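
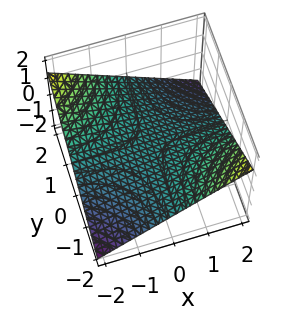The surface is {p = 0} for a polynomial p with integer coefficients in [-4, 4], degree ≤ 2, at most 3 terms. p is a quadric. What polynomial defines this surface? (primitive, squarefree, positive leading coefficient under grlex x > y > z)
x*y + 3*z

deg p = 2. A saddle surface; a quadric.
Observable constraints: every point of the x-axis in the box is on the surface; the visible y-axis segment lies entirely on the surface.
Solving for integer coefficients yields p as stated.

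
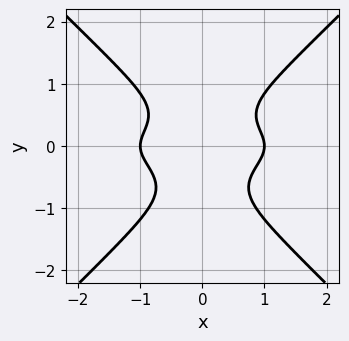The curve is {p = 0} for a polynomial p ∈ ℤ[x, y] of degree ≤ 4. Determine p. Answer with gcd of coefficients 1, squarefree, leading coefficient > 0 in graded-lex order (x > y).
1. Degree: no degree-3 curve has this shape, so deg p = 4.
2. Symmetries: the x ↦ −x reflection is a symmetry, so x appears only in even powers.
3. Against the integer gridlines: no y-intercept at any integer in the box; the x-axis gridline crossings are at x ∈ {-1, 1}.
4. Together with the visible shape, these determine p as stated.

3*x^2*y^2 - 3*y^4 - y^3 + x^2 - 1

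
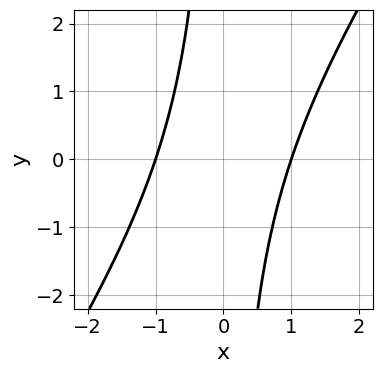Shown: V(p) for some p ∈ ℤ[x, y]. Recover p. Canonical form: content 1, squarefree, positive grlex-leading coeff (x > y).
3*x^2 - 2*x*y - 3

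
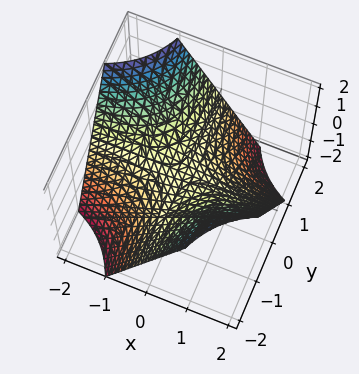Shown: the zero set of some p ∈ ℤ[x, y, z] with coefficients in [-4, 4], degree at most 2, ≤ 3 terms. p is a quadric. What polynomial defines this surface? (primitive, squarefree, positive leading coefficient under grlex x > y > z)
(a) deg p = 2. A saddle surface; a quadric.
(b) Observable constraints: every point of the x-axis in the box is on the surface; it crosses the z-axis at the gridline z = 0; the visible y-axis segment lies entirely on the surface.
(c) Solving for integer coefficients yields p as stated.

x*y + z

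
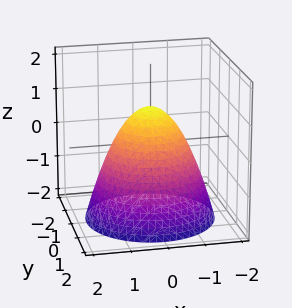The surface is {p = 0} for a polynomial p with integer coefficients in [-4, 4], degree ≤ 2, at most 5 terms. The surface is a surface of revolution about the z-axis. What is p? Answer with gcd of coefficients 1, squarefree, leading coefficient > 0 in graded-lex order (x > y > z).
x^2 + y^2 + z - 1

The degree is 2 — the shape is more complex than any degree-1 surface.
By symmetry, every cross-section ⟂ z is a circle, so x, y appear only via x² + y².
Observable constraints: among the integer gridlines, it crosses the x-axis at x ∈ {-1, 1}; a circular section at z = 0 has radius exactly 1; one z-axis crossing is at z = 1.
Solving for integer coefficients yields p as stated. Check: (0, -1, 0) on the y-axis lies on the surface, and p(0, -1, 0) = 0. ✓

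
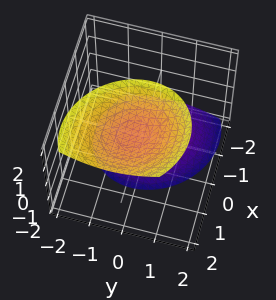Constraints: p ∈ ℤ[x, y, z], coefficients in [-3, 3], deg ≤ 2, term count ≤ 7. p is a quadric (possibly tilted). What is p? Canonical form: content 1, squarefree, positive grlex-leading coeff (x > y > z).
1. The picture has 2 separate pieces. Treating them together as one polynomial.
2. Degree: no degree-1 surface has this shape, so deg p = 2.
3. From the axis intercepts and sections: the surface avoids every integer x-axis point in the box; it misses every integer gridline on the y-axis.
4. The integer polynomial consistent with all of this is the stated p.

3*x^2 + x*y - 3*x*z + 3*y^2 - 2*z^2 + 3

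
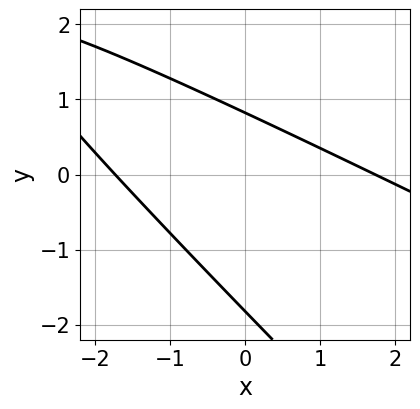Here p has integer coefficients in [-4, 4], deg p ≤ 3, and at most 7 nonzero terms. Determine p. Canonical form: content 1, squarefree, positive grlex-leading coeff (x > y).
Degree: the shape is more complex than any degree-1 curve, so deg p = 2.
Matching integer coefficients to the picture gives p.

x^2 + 3*x*y + 2*y^2 + 2*y - 3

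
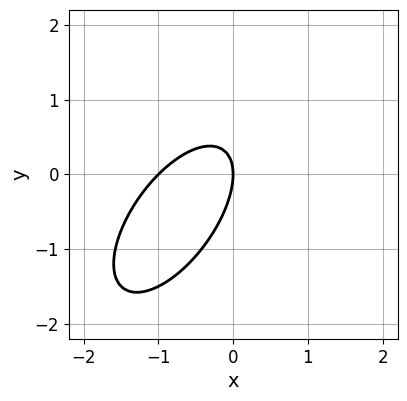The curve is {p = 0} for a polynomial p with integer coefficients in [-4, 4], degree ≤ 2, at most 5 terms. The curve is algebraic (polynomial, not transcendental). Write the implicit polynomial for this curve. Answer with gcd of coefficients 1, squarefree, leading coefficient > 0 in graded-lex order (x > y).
Degree: a generic line meets the curve in up to 2 points, so deg p = 2.
Reading off the gridlines: one y-axis crossing is at y = 0; the x-axis gridline crossings are at x ∈ {-1, 0}.
Fitting integer coefficients to these (and the overall shape) gives p.

3*x^2 - 3*x*y + 2*y^2 + 3*x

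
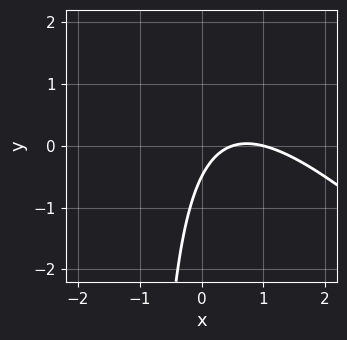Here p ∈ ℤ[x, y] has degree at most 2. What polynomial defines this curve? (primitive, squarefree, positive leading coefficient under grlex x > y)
(a) deg p = 2. The shape is more complex than any degree-1 curve.
(b) Against the integer gridlines: it meets the x-axis at x = 1 (among the integer gridlines).
(c) Matching integer coefficients to the picture gives p.

2*x^2 + 2*x*y - 3*x + 2*y + 1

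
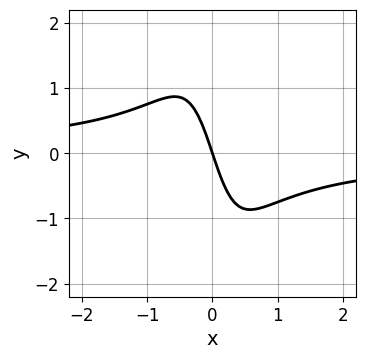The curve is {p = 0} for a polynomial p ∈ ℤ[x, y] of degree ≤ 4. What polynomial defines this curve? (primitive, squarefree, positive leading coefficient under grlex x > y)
(a) Degree: a generic line meets the curve in up to 3 points, so deg p = 3.
(b) Checking where it meets the axes: it meets the x-axis at x = 0 (among the integer gridlines); one y-axis crossing is at y = 0.
(c) Fitting integer coefficients to these (and the overall shape) gives p.

3*x^2*y + 3*x + y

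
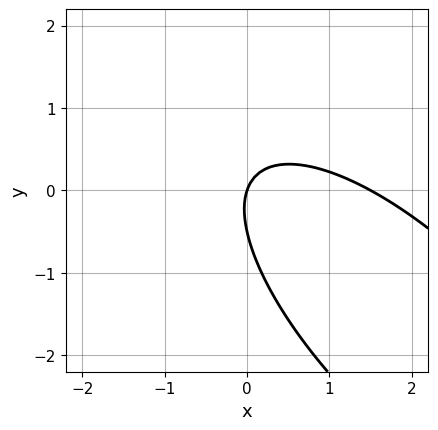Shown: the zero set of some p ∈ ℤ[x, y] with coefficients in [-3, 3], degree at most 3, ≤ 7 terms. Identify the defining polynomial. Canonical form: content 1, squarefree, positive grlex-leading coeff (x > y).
2*x^2 + 3*x*y + 2*y^2 - 3*x + y

deg p = 2.
From the axis intercepts and sections: it meets the x-axis at x = 0 (among the integer gridlines); it meets the y-axis at y = 0 (among the integer gridlines).
Solving for integer coefficients yields p as stated.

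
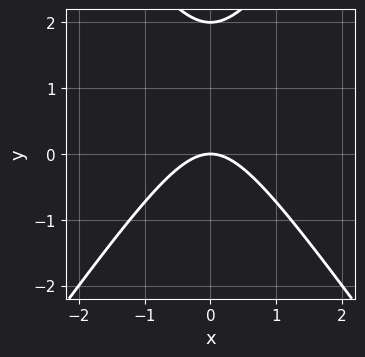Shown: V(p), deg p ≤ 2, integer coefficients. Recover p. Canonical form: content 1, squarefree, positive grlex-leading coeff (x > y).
2*x^2 - y^2 + 2*y

1. The degree is 2 — no degree-1 curve has this shape.
2. Symmetries: mirror symmetry x ↦ −x ⇒ only even powers of x.
3. From the visible intercepts: one x-axis crossing is at x = 0; the y-axis gridline crossings are at y ∈ {0, 2}.
4. Matching integer coefficients to the picture gives p.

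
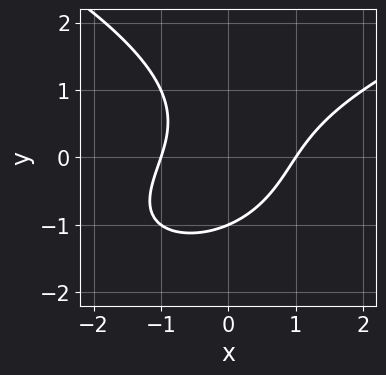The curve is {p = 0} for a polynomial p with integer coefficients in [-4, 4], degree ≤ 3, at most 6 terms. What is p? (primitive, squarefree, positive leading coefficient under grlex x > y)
2*y^3 - 3*x^2 + 3*x*y + y + 3

First, degree: no degree-2 curve has this shape, so deg p = 3.
Next, reading off the gridlines: it meets the y-axis at y = -1 (among the integer gridlines); among the integer gridlines, it crosses the x-axis at x ∈ {-1, 1}.
Finally, fitting integer coefficients to these (and the overall shape) gives p.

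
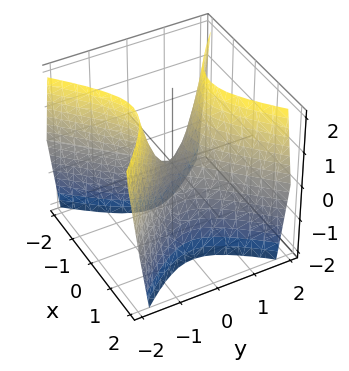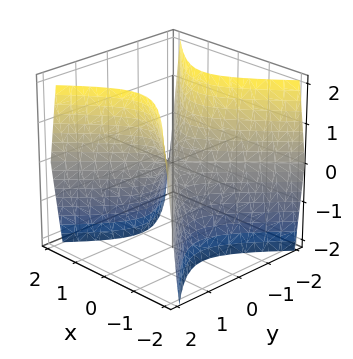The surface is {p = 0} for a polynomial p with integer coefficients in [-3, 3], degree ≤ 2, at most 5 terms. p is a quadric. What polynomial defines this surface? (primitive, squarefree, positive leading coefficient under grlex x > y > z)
2*x^2 - 2*y^2 + z

First, the degree is 2 — a hyperbolic paraboloid; a quadric.
Then, symmetries: mirror symmetry y ↦ −y ⇒ only even powers of y; the x ↦ −x reflection is a symmetry, so x appears only in even powers.
Then, observable constraints: it crosses the z-axis at the gridline z = 0; it crosses the x-axis at the gridline x = 0; it crosses the y-axis at the gridline y = 0.
Finally, together with the visible shape, these determine p as stated.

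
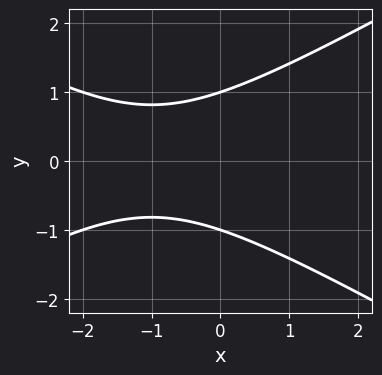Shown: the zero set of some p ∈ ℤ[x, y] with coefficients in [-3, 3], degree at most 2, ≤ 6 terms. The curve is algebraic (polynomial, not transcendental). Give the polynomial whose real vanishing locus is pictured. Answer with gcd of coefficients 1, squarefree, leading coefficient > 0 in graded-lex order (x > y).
1. Degree: a generic line meets the curve in up to 2 points, so deg p = 2.
2. Symmetries: the y ↦ −y reflection is a symmetry, so y appears only in even powers.
3. Checking where it meets the axes: among the integer gridlines, it crosses the y-axis at y ∈ {-1, 1}; no x-intercept at any integer in the box.
4. Putting this together gives p.

x^2 - 3*y^2 + 2*x + 3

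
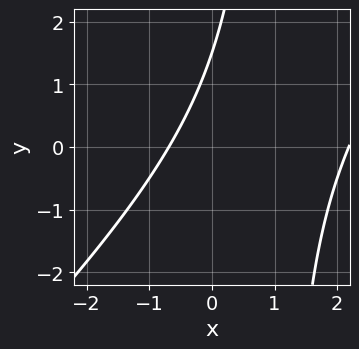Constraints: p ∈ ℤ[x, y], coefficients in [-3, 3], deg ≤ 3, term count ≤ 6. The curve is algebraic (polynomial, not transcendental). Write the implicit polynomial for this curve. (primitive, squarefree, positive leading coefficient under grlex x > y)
2*x^2 - 2*x*y - 3*x + 2*y - 3

(a) The degree is 2 — a generic line meets the curve in up to 2 points.
(b) The integer polynomial consistent with all of this is the stated p.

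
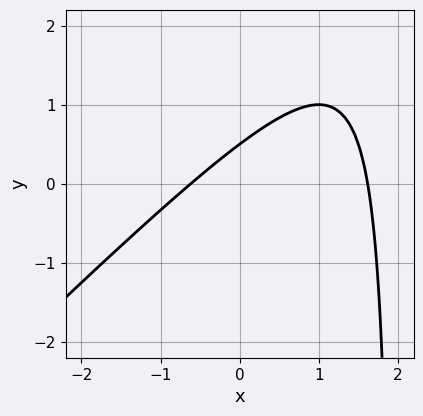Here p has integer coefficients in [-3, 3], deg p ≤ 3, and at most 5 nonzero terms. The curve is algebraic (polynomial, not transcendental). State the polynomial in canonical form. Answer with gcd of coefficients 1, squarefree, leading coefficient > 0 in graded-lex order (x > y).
x^2 - x*y - x + 2*y - 1

First, deg p = 2. A generic line meets the curve in up to 2 points.
Finally, matching integer coefficients to the picture gives p.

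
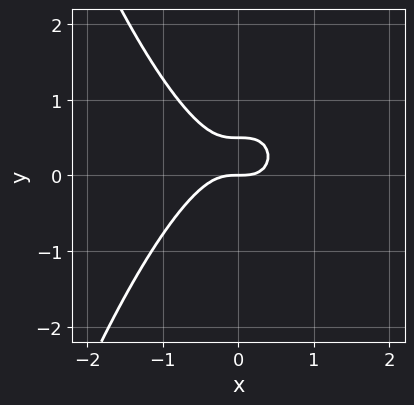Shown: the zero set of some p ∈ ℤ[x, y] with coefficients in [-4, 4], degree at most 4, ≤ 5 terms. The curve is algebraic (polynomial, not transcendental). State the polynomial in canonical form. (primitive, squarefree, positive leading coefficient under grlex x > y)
Degree: a generic line meets the curve in up to 3 points, so deg p = 3.
From the visible intercepts: it meets the x-axis at x = 0 (among the integer gridlines); one y-axis crossing is at y = 0.
Fitting integer coefficients to these (and the overall shape) gives p.

2*x^3 + 2*y^2 - y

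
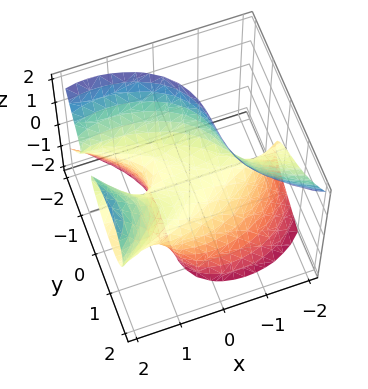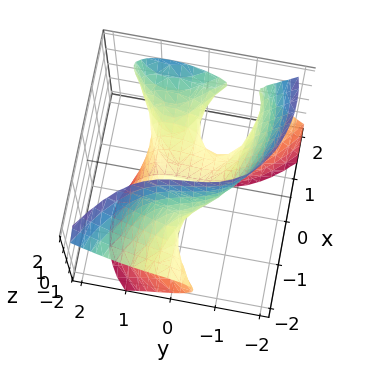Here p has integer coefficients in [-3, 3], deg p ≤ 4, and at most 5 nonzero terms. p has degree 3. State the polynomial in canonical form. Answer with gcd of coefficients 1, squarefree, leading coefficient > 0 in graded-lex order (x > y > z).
2*x^2*z - 2*x*z^2 - 2*y^3 + 2*x*y - 3*z

First, deg p = 3. No degree-2 surface has this shape.
Then, reading off the gridlines: it meets the y-axis at y = 0 (among the integer gridlines); one z-axis crossing is at z = 0; every point of the x-axis in the box is on the surface.
Finally, these observations pin down the coefficients.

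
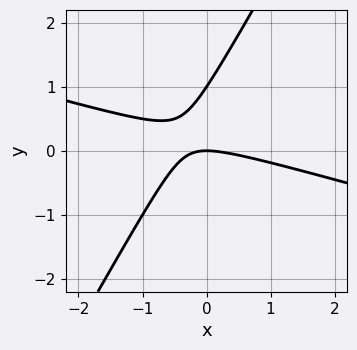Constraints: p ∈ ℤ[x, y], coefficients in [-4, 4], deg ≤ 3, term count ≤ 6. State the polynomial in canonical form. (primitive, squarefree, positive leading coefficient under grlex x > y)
(a) Degree: the shape is more complex than any degree-1 curve, so deg p = 2.
(b) Reading off the gridlines: one x-axis crossing is at x = 0; the y-axis gridline crossings are at y ∈ {0, 1}.
(c) Assembling these constraints gives the stated polynomial.

x^2 + 3*x*y - 2*y^2 + 2*y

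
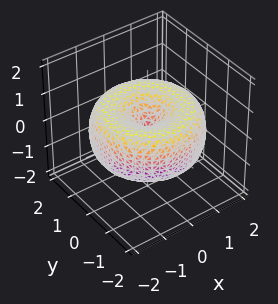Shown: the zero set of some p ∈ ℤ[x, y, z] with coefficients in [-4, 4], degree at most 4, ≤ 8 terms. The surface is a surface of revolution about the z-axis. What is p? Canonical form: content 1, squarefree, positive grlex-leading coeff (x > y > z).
x^4 + 2*x^2*y^2 + y^4 - 3*x^2 - 3*y^2 + 3*z^2

1. The degree is 4 — the shape is more complex than any degree-3 surface.
2. Symmetries: rotational symmetry about the z-axis ⇒ p depends on x, y only through x² + y².
3. Against the integer gridlines: it meets the z-axis at z = 0 (among the integer gridlines); it meets the y-axis at y = 0 (among the integer gridlines).
4. Fitting integer coefficients to these (and the overall shape) gives p.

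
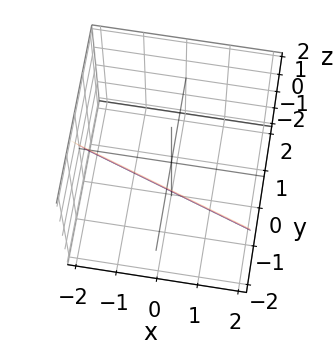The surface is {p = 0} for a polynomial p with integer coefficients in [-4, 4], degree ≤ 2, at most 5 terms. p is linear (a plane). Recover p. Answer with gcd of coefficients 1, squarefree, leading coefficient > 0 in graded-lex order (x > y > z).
1. deg p = 1. Every cross-section is a straight line — this is a plane.
2. From the axis intercepts and sections: it meets the x-axis at x = -2 (among the integer gridlines); one z-axis crossing is at z = -2.
3. Together with the visible shape, these determine p as stated.

x + 3*y + z + 2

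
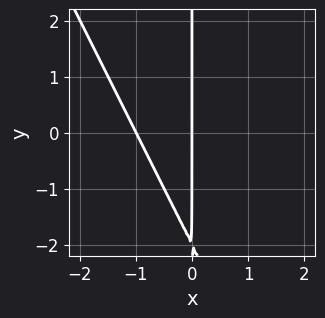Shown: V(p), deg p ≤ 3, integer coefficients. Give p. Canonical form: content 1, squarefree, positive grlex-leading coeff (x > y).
1. Degree: a generic line meets the curve in up to 2 points, so deg p = 2.
2. Reading off the gridlines: every point of the y-axis in the box is on the curve; the x-axis gridline crossings are at x ∈ {-1, 0}.
3. The integer polynomial consistent with all of this is the stated p.

2*x^2 + x*y + 2*x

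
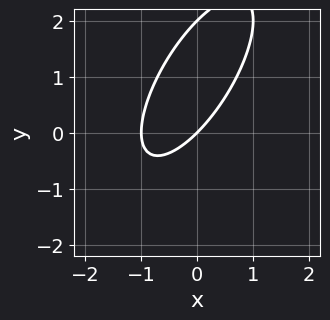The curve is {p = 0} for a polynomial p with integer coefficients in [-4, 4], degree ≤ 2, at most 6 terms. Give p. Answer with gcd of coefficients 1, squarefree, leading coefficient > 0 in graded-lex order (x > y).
deg p = 2. No degree-1 curve has this shape.
Reading off the gridlines: the x-axis gridline crossings are at x ∈ {-1, 0}; among the integer gridlines, it crosses the y-axis at y ∈ {0, 2}.
Solving for integer coefficients yields p as stated.

2*x^2 - 2*x*y + y^2 + 2*x - 2*y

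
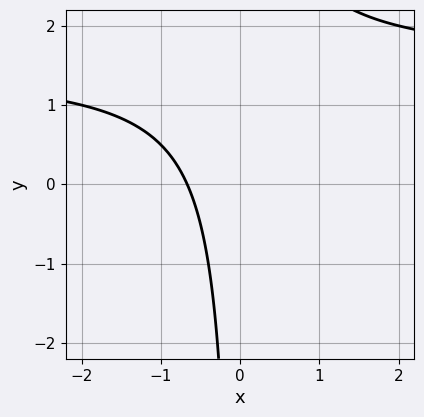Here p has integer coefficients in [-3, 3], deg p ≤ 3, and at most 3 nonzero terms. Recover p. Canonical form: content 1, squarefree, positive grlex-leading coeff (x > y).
First, deg p = 2. No degree-1 curve has this shape.
Then, reading off the gridlines: the curve avoids every integer y-axis point in the box.
Finally, together with the visible shape, these determine p as stated.

2*x*y - 3*x - 2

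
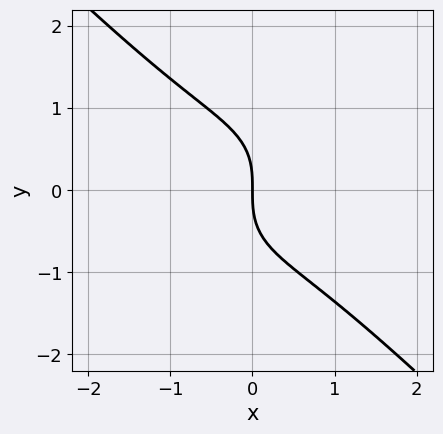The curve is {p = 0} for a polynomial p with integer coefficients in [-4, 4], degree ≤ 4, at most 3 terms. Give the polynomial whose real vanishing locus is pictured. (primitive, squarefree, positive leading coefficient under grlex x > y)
2*x^3 + 2*y^3 + 3*x

(a) Degree: a generic line meets the curve in up to 3 points, so deg p = 3.
(b) Against the integer gridlines: one y-axis crossing is at y = 0; one x-axis crossing is at x = 0.
(c) Putting this together gives p.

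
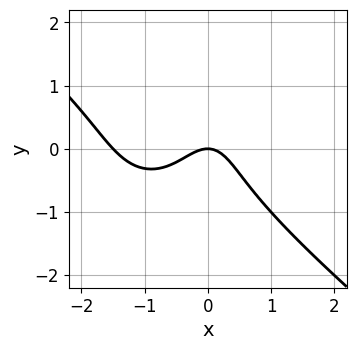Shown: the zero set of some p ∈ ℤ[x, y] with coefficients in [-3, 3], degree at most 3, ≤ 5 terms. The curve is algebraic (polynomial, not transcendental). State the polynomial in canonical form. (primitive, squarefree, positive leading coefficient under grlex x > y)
First, the degree is 3 — the shape is more complex than any degree-2 curve.
Next, reading off the gridlines: one y-axis crossing is at y = 0; one x-axis crossing is at x = 0.
Finally, solving for integer coefficients yields p as stated.

2*x^3 + x^2*y + 2*y^3 + 3*x^2 + 2*y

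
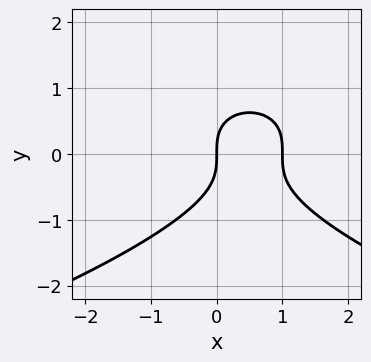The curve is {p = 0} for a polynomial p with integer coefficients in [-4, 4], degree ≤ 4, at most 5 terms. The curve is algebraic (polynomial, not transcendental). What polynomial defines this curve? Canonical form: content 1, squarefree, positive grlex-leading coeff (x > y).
y^3 + x^2 - x

(a) The degree is 3 — no degree-2 curve has this shape.
(b) Against the integer gridlines: one y-axis crossing is at y = 0; among the integer gridlines, it crosses the x-axis at x ∈ {0, 1}.
(c) Matching integer coefficients to the picture gives p.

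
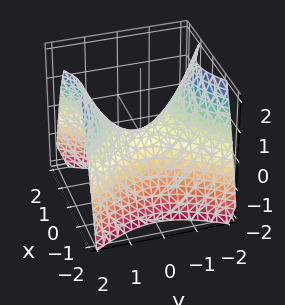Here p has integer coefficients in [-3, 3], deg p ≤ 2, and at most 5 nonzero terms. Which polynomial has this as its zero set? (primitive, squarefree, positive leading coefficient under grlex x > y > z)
(a) deg p = 2. A hyperbolic paraboloid; a quadric.
(b) Symmetries: mirror symmetry x ↦ −x ⇒ only even powers of x; mirror symmetry y ↦ −y ⇒ only even powers of y.
(c) Observable constraints: one x-axis crossing is at x = 0; one y-axis crossing is at y = 0.
(d) Solving for integer coefficients yields p as stated.

3*x^2 - 2*y^2 + 3*z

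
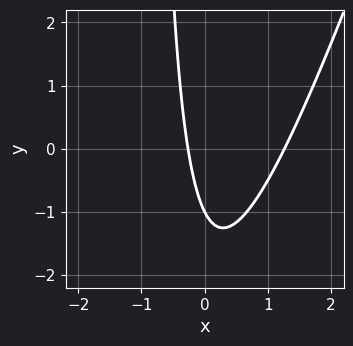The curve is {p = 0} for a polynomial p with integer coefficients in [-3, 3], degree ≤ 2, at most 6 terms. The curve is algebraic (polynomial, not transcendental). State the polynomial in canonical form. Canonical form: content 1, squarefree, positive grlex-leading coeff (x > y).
(a) Degree: a generic line meets the curve in up to 2 points, so deg p = 2.
(b) Checking where it meets the axes: it crosses the y-axis at the gridline y = -1.
(c) Matching integer coefficients to the picture gives p.

3*x^2 - x*y - 3*x - y - 1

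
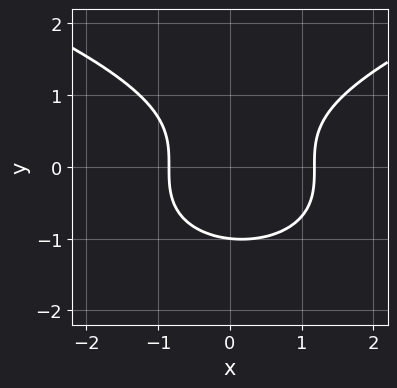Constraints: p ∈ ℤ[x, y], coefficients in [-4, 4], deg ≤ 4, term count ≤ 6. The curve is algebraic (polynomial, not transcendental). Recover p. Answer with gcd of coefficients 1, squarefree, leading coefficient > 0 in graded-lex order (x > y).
3*y^3 - 3*x^2 + x + 3

(a) Degree: a generic line meets the curve in up to 3 points, so deg p = 3.
(b) Checking where it meets the axes: one y-axis crossing is at y = -1.
(c) Matching integer coefficients to the picture gives p.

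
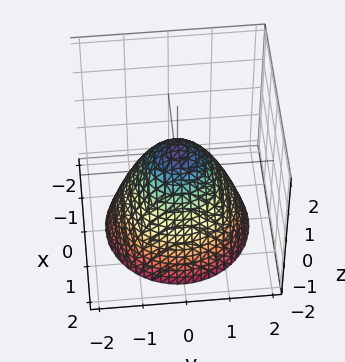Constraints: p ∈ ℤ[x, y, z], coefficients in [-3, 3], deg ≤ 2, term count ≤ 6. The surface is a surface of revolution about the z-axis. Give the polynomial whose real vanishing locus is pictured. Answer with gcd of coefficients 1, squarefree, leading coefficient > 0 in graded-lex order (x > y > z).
3*x^2 + 3*y^2 + 3*z - 2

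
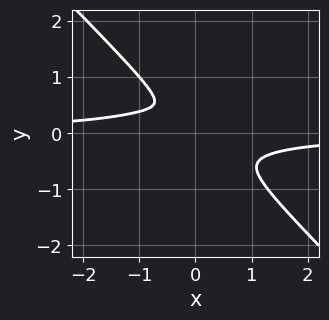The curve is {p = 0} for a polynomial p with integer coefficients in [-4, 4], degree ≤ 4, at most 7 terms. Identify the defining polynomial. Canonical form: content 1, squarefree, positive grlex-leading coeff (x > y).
2*x^3*y - x^2*y^2 + 3*y^4 + x*y^2 + x^2

First, deg p = 4.
Finally, the integer polynomial consistent with all of this is the stated p.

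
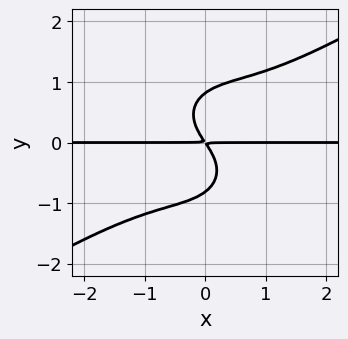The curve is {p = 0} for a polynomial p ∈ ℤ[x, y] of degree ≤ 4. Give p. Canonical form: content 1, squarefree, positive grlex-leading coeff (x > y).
2*x^3*y - 2*x^2*y^2 - 3*y^4 + 3*x*y + 2*y^2

(a) The degree is 4 — a generic line meets the curve in up to 4 points.
(b) Observable constraints: every point of the x-axis in the box is on the curve.
(c) Fitting integer coefficients to these (and the overall shape) gives p.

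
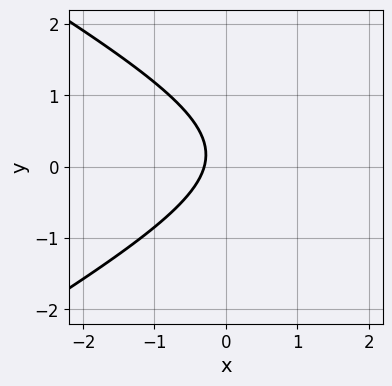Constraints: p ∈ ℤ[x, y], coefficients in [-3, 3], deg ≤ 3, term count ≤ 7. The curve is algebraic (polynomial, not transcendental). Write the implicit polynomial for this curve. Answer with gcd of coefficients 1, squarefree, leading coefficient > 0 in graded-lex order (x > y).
x^2 - 3*y^2 - 3*x + y - 1

First, the degree is 2 — the shape is more complex than any degree-1 curve.
Next, reading off the gridlines: no y-intercept at any integer in the box.
Finally, assembling these constraints gives the stated polynomial.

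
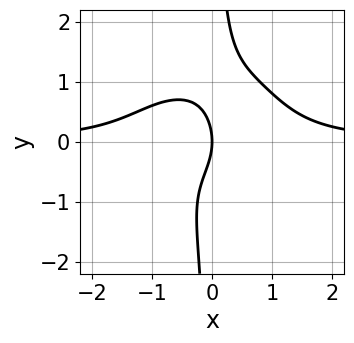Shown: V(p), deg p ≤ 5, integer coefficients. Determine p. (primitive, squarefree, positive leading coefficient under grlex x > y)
2*x^3*y + 2*x*y^3 - y^2 - 2*x

The degree is 4 — no degree-3 curve has this shape.
From the axis intercepts and sections: it meets the y-axis at y = 0 (among the integer gridlines); one x-axis crossing is at x = 0.
Matching integer coefficients to the picture gives p.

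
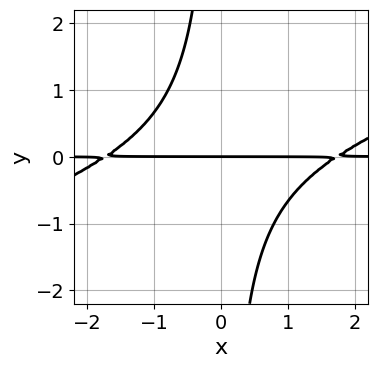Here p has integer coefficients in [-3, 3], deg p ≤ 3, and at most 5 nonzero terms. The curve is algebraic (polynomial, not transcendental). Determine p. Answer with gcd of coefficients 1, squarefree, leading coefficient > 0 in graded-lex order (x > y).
deg p = 3. A generic line meets the curve in up to 3 points.
Checking where it meets the axes: one y-axis crossing is at y = 0; every point of the x-axis in the box is on the curve.
Assembling these constraints gives the stated polynomial.

x^2*y - 3*x*y^2 - 3*y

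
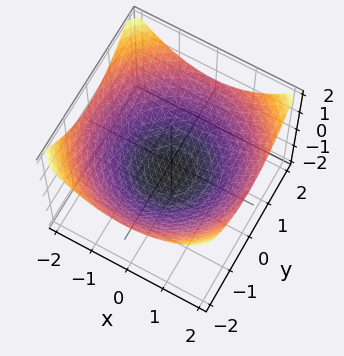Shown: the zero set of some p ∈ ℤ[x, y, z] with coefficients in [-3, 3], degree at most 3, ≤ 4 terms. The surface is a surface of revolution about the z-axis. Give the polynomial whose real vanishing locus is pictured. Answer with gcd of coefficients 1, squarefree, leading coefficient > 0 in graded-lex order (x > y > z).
x^2 + y^2 - 3*z - 2

(a) deg p = 2. No degree-1 surface has this shape.
(b) By symmetry, the z-axis is an axis of rotation, so x and y enter only as x² + y².
(c) Against the integer gridlines: a circular section at z = 0 has radius between 1 and 2.
(d) Putting this together gives p.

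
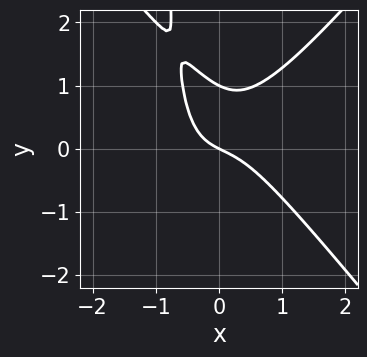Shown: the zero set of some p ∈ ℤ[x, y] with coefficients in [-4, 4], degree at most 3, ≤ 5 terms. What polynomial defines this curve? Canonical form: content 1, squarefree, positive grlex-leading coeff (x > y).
(a) Degree: no degree-2 curve has this shape, so deg p = 3.
(b) Checking where it meets the axes: one x-axis crossing is at x = 0; among the integer gridlines, it crosses the y-axis at y ∈ {0, 1}.
(c) The integer polynomial consistent with all of this is the stated p.

3*x^3 - 2*x*y^2 - 2*y^2 + x + 2*y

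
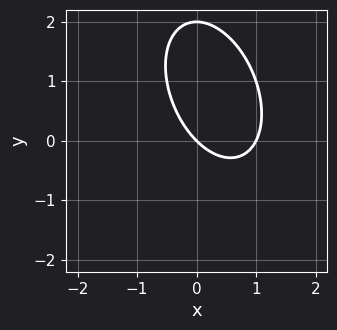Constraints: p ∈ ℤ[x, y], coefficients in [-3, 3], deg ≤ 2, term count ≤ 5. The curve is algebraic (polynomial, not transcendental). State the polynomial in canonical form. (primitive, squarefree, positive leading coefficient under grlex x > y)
2*x^2 + x*y + y^2 - 2*x - 2*y

(a) The degree is 2 — no degree-1 curve has this shape.
(b) Reading off the gridlines: among the integer gridlines, it crosses the x-axis at x ∈ {0, 1}; among the integer gridlines, it crosses the y-axis at y ∈ {0, 2}.
(c) Assembling these constraints gives the stated polynomial.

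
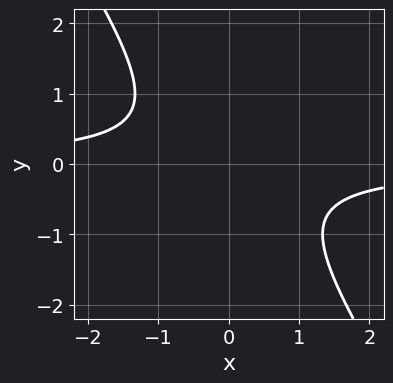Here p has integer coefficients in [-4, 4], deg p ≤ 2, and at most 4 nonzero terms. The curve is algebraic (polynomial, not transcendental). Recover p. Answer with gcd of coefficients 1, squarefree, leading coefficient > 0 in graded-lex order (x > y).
3*x*y + 2*y^2 + 2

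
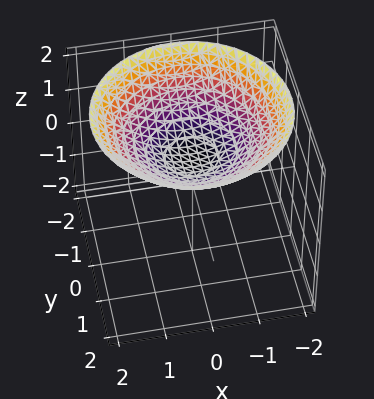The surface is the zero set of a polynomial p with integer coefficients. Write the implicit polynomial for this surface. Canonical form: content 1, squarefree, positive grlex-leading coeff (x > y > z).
x^2 + y^2 - 3*z + 2

(a) The degree is 2 — the shape is more complex than any degree-1 surface.
(b) By symmetry, the z-axis is an axis of rotation, so x and y enter only as x² + y².
(c) From the visible intercepts: it misses every integer gridline on the y-axis; the surface avoids every integer x-axis point in the box; a circular section at z = 1 has radius exactly 1.
(d) These observations pin down the coefficients.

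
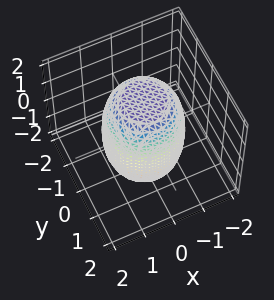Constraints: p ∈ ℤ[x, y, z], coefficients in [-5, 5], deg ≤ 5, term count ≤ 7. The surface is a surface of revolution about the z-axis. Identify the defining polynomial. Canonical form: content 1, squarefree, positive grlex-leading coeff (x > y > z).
(a) deg p = 4. A generic line meets the surface in up to 4 points.
(b) Symmetries: every cross-section ⟂ z is a circle, so x, y appear only via x² + y².
(c) Against the integer gridlines: a circular section at z = 1 has radius between 1 and 2.
(d) Solving for integer coefficients yields p as stated.

2*x^4 + 4*x^2*y^2 + 2*y^4 - x^2 - y^2 + z^2 - 3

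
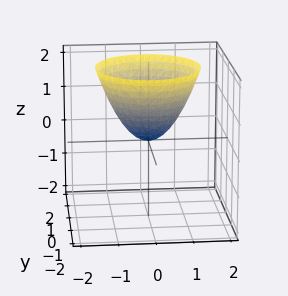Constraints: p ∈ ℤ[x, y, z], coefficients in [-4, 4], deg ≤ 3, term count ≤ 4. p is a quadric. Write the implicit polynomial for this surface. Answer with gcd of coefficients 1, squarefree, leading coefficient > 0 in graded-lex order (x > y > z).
(a) Degree: a single bowl opening along one axis; a quadric, so deg p = 2.
(b) By symmetry, every cross-section ⟂ z is a circle, so x, y appear only via x² + y².
(c) Checking where it meets the axes: it crosses the x-axis at the gridline x = 0; a circular section at z = 1 has radius exactly 1; it meets the z-axis at z = 0 (among the integer gridlines).
(d) Assembling these constraints gives the stated polynomial.

x^2 + y^2 - z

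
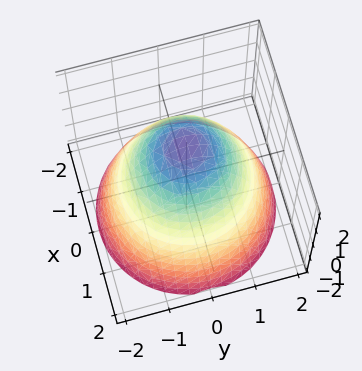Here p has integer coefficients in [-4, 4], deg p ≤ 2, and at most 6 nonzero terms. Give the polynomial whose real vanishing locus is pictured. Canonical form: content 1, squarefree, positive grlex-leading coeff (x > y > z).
First, the degree is 2 — a generic line meets the surface in up to 2 points.
Then, symmetries: rotational symmetry about the z-axis ⇒ p depends on x, y only through x² + y².
Next, against the integer gridlines: a circular section at z = 0 has radius between 1 and 2; it meets the z-axis at z = 2 (among the integer gridlines).
Finally, fitting integer coefficients to these (and the overall shape) gives p.

x^2 + y^2 + z - 2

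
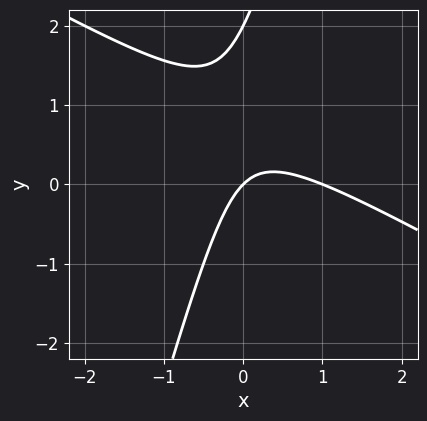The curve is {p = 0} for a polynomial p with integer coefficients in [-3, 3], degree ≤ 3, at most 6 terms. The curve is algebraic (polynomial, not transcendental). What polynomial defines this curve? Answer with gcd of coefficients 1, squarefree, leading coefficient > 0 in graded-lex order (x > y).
2*x^2 + 3*x*y - y^2 - 2*x + 2*y

1. The degree is 2 — no degree-1 curve has this shape.
2. Reading off the gridlines: the x-axis gridline crossings are at x ∈ {0, 1}; among the integer gridlines, it crosses the y-axis at y ∈ {0, 2}.
3. The integer polynomial consistent with all of this is the stated p.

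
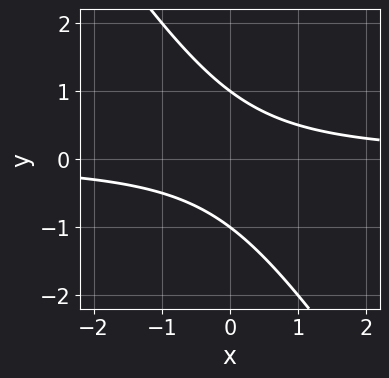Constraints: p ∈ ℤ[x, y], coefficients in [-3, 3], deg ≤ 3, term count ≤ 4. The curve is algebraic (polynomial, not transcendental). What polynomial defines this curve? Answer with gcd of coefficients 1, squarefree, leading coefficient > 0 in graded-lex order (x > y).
3*x*y + 2*y^2 - 2

1. The degree is 2 — the shape is more complex than any degree-1 curve.
2. Checking where it meets the axes: it misses every integer gridline on the x-axis; the y-axis gridline crossings are at y ∈ {-1, 1}.
3. These observations pin down the coefficients.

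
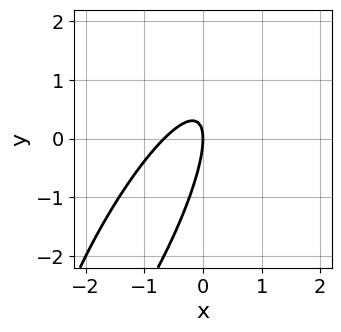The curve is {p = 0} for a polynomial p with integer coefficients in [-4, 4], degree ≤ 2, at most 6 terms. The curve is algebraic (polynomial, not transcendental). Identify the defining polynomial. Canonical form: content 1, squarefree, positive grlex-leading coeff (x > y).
(a) deg p = 2. No degree-1 curve has this shape.
(b) From the visible intercepts: it meets the y-axis at y = 0 (among the integer gridlines); it meets the x-axis at x = 0 (among the integer gridlines).
(c) The integer polynomial consistent with all of this is the stated p.

3*x^2 - 3*x*y + y^2 + 2*x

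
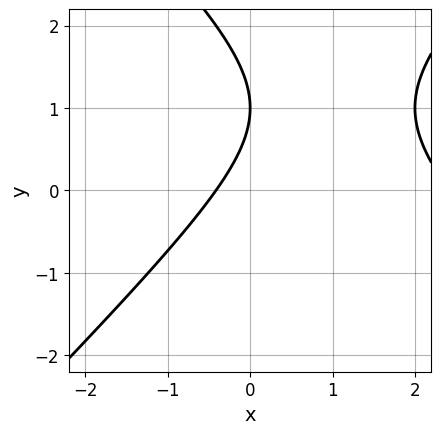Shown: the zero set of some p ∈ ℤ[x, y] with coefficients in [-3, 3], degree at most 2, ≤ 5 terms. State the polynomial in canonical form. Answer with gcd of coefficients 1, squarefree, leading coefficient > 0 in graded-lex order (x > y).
x^2 - y^2 - 2*x + 2*y - 1

(a) Degree: a generic line meets the curve in up to 2 points, so deg p = 2.
(b) From the visible intercepts: one y-axis crossing is at y = 1.
(c) These observations pin down the coefficients.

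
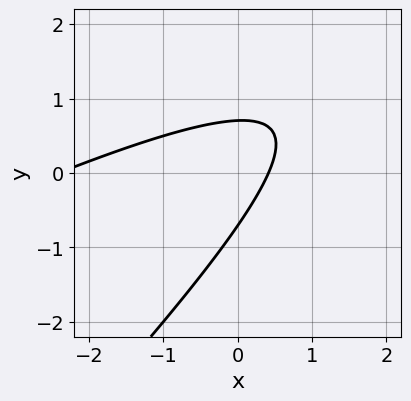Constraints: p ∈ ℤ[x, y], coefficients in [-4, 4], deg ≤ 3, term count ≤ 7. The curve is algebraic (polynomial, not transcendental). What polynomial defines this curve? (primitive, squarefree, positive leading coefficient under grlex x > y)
1. The degree is 2 — no degree-1 curve has this shape.
2. Matching integer coefficients to the picture gives p.

x^2 - 3*x*y + 2*y^2 + 2*x - 1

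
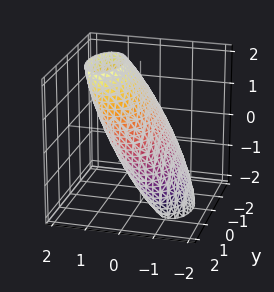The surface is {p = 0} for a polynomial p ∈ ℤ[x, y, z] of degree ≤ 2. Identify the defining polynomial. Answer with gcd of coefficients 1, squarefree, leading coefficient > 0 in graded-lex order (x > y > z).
3*x^2 - 3*x*z + y^2 + z^2 - 2

deg p = 2. No degree-1 surface has this shape.
Matching integer coefficients to the picture gives p.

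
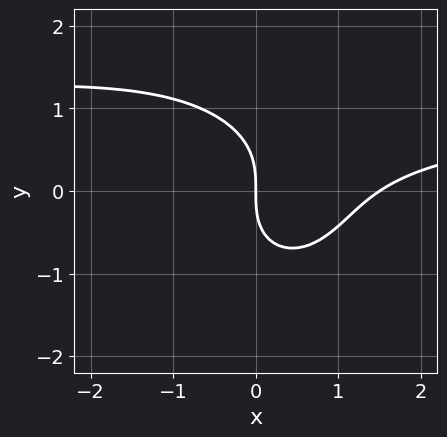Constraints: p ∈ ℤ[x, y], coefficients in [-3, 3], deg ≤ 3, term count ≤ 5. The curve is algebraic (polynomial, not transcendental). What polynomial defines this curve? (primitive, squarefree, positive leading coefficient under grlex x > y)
(a) deg p = 3. The shape is more complex than any degree-2 curve.
(b) Observable constraints: one y-axis crossing is at y = 0; it meets the x-axis at x = 0 (among the integer gridlines).
(c) Putting this together gives p.

2*x^2*y + 2*y^3 - 2*x^2 + 3*x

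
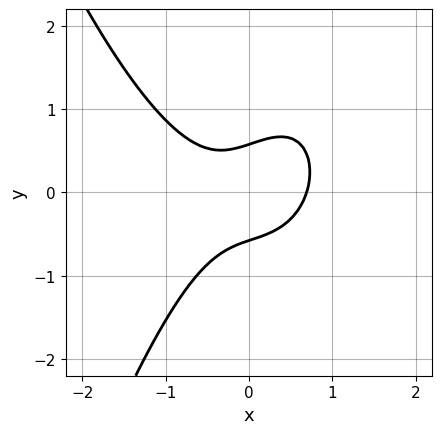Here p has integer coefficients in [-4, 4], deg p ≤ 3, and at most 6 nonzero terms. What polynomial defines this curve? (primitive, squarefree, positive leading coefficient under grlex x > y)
1. The degree is 3 — a generic line meets the curve in up to 3 points.
2. Matching integer coefficients to the picture gives p.

3*x^3 - 2*x*y + 3*y^2 - 1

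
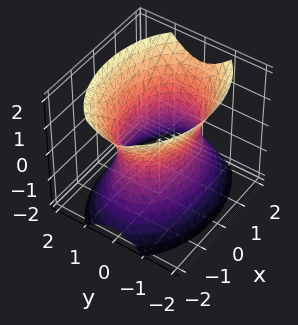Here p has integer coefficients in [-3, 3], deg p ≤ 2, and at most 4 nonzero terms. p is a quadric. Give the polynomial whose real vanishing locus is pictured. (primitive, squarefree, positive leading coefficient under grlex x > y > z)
x^2 + 2*y^2 - z^2 - 2

First, degree: an hourglass — one-sheet hyperboloid; a quadric, so deg p = 2.
Next, symmetries: mirror symmetry y ↦ −y ⇒ only even powers of y; the x ↦ −x reflection is a symmetry, so x appears only in even powers; it's symmetric under z → −z, forcing even powers of z.
Then, checking where it meets the axes: the surface avoids every integer z-axis point in the box; among the integer gridlines, it crosses the y-axis at y ∈ {-1, 1}.
Finally, together with the visible shape, these determine p as stated.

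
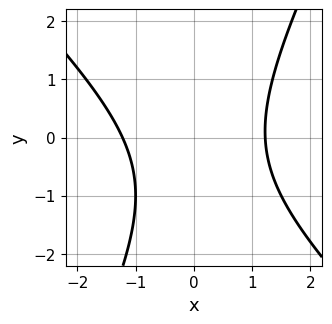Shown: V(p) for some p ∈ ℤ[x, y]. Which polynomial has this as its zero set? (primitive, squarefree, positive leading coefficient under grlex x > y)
2*x^2 + x*y - y^2 - y - 3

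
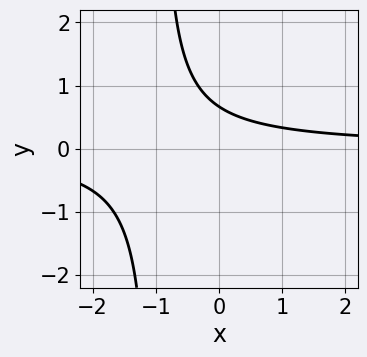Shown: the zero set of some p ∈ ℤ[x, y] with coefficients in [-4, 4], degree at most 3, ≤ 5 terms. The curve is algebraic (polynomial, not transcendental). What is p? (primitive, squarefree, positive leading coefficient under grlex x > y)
3*x*y + 3*y - 2

(a) The degree is 2 — no degree-1 curve has this shape.
(b) From the axis intercepts and sections: no x-intercept at any integer in the box.
(c) Putting this together gives p.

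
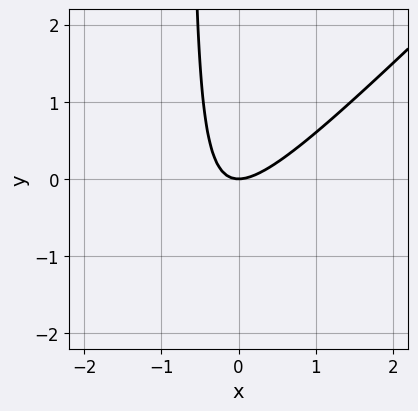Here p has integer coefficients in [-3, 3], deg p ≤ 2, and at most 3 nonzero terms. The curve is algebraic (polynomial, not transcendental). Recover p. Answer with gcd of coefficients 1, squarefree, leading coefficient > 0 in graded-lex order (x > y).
Degree: the shape is more complex than any degree-1 curve, so deg p = 2.
From the axis intercepts and sections: one y-axis crossing is at y = 0; one x-axis crossing is at x = 0.
Matching integer coefficients to the picture gives p.

3*x^2 - 3*x*y - 2*y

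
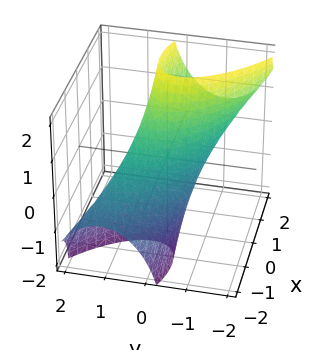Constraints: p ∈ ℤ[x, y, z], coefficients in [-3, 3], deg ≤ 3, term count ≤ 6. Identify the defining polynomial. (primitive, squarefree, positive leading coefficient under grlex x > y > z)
First, deg p = 2. The shape is more complex than any degree-1 surface.
Then, from the visible intercepts: the x-axis gridline crossings are at x ∈ {-1, 1}.
Finally, the integer polynomial consistent with all of this is the stated p.

2*x^2 + 3*x*y - 3*x*z + 3*y^2 + z^2 - 2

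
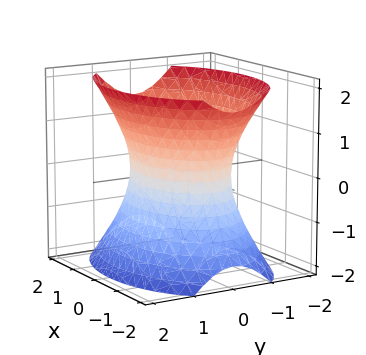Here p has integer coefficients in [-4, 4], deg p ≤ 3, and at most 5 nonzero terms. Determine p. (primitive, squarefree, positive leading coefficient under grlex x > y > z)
x^2 + 2*y^2 - z^2 - 2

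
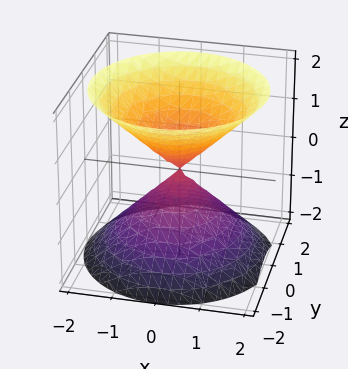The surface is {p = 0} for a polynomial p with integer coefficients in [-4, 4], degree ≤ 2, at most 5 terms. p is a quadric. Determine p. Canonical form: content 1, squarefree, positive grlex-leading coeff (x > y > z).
x^2 + y^2 - z^2

1. There are 2 components. They look like related sheets of one shape, so recover p as a whole.
2. deg p = 2. Two nappes meeting at a single point; a quadric.
3. Symmetries: it's symmetric under z → −z, forcing even powers of z; rotational symmetry about the z-axis ⇒ p depends on x, y only through x² + y².
4. Against the integer gridlines: one x-axis crossing is at x = 0; one z-axis crossing is at z = 0; it crosses the y-axis at the gridline y = 0; a circular section at z = 1 has radius exactly 1.
5. Together with the visible shape, these determine p as stated.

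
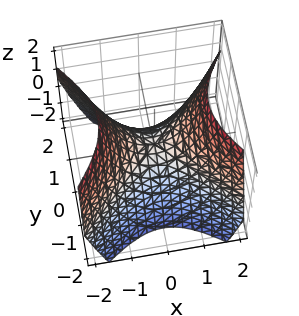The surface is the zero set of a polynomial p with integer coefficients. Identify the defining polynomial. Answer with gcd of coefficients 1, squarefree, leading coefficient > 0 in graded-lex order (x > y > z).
x^2 - y^2 - z

First, deg p = 2.
Then, symmetries: the x ↦ −x reflection is a symmetry, so x appears only in even powers; it's symmetric under y → −y, forcing even powers of y.
Then, observable constraints: it meets the y-axis at y = 0 (among the integer gridlines); it crosses the z-axis at the gridline z = 0.
Finally, fitting integer coefficients to these (and the overall shape) gives p.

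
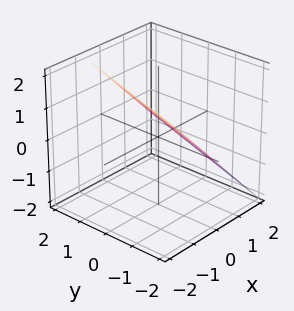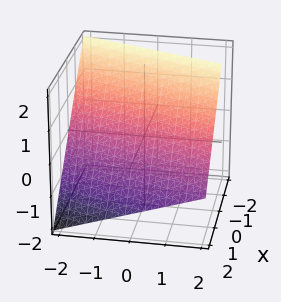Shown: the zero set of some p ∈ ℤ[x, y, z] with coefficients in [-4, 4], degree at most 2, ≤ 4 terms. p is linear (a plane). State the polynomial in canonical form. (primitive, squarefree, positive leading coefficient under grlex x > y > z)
1. deg p = 1. Every cross-section is a straight line — this is a plane.
2. From the axis intercepts and sections: it crosses the y-axis at the gridline y = -2.
3. Putting this together gives p.

3*x - y + 3*z - 2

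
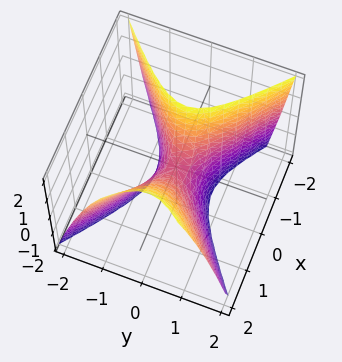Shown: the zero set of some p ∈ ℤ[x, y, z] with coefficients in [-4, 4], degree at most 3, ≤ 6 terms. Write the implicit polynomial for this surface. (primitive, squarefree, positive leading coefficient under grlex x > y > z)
1. deg p = 2. A generic line meets the surface in up to 2 points.
2. Observable constraints: it crosses the z-axis at the gridline z = 0; it meets the x-axis at x = 0 (among the integer gridlines); it crosses the y-axis at the gridline y = 0.
3. Putting this together gives p.

2*x^2 - x*z - 3*y^2 - z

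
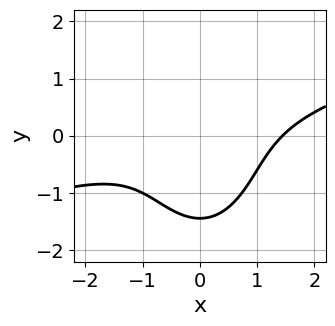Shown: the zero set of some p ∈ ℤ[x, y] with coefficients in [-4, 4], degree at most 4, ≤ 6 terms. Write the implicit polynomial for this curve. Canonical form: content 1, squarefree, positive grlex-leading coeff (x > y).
x^3 - 3*x^2*y - y^3 - 3

(a) deg p = 3. The shape is more complex than any degree-2 curve.
(b) Matching integer coefficients to the picture gives p.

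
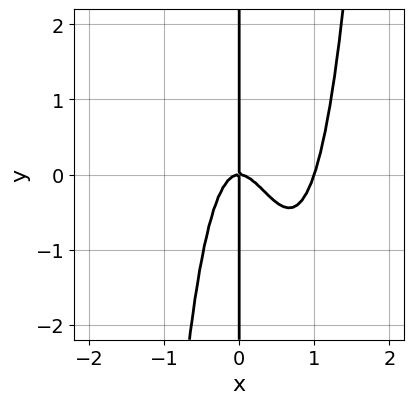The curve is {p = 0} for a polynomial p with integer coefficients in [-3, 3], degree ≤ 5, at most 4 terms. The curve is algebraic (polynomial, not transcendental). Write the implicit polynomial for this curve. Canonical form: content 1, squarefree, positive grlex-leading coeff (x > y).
3*x^4 - 3*x^3 - x*y

(a) Degree: a generic line meets the curve in up to 4 points, so deg p = 4.
(b) From the axis intercepts and sections: every point of the y-axis in the box is on the curve; among the integer gridlines, it crosses the x-axis at x ∈ {0, 1}.
(c) Matching integer coefficients to the picture gives p.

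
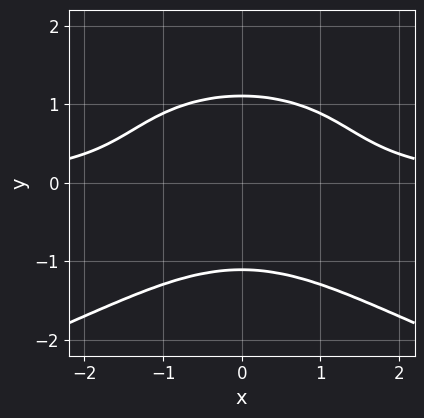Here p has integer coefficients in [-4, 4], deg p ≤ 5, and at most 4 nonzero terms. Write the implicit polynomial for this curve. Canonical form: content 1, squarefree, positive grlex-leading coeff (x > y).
(a) deg p = 4. No degree-3 curve has this shape.
(b) Symmetries: it's symmetric under x → −x, forcing even powers of x.
(c) Against the integer gridlines: no x-intercept at any integer in the box.
(d) These observations pin down the coefficients.

2*y^4 + 2*x^2*y - 3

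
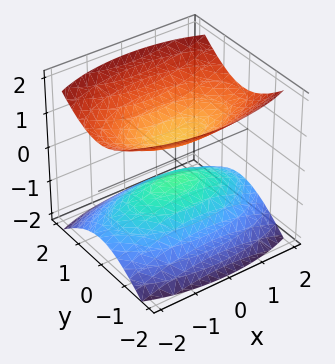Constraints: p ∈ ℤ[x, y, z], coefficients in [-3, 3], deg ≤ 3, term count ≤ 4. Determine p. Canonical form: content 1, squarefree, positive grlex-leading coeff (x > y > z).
x^2 + 3*y^2 - 3*z^2 + 1

There are 2 components.
The degree is 2 — two separate bowl-shaped sheets opening away from each other; a quadric.
Symmetries: mirror symmetry z ↦ −z ⇒ only even powers of z; it's symmetric under x → −x, forcing even powers of x; it's symmetric under y → −y, forcing even powers of y.
Reading off the gridlines: no y-intercept at any integer in the box; it misses every integer gridline on the x-axis.
The integer polynomial consistent with all of this is the stated p.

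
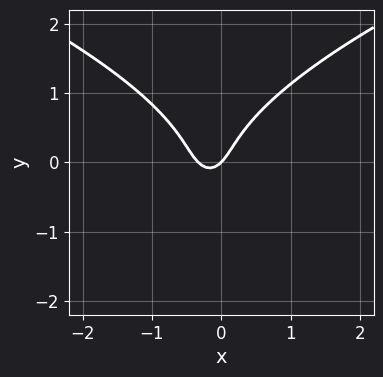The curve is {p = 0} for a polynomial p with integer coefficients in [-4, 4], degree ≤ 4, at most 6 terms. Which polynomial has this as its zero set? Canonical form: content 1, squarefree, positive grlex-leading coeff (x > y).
2*y^3 - 3*x^2 - x + y

The degree is 3 — a generic line meets the curve in up to 3 points.
From the visible intercepts: it meets the x-axis at x = 0 (among the integer gridlines); one y-axis crossing is at y = 0.
The integer polynomial consistent with all of this is the stated p.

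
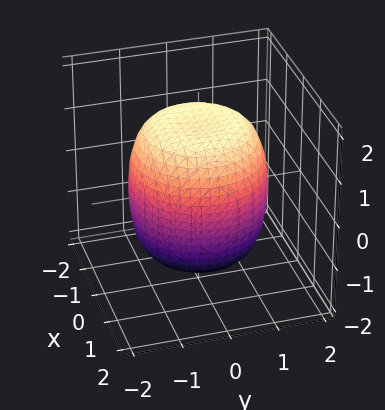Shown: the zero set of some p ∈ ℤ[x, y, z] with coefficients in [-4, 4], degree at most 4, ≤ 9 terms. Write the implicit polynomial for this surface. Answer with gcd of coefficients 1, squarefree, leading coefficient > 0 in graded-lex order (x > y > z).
deg p = 4. No degree-3 surface has this shape.
Symmetry: the surface is invariant under rotation about z: p = q(x² + y², z).
Against the integer gridlines: a circular section at z = 1 has radius between 1 and 2.
These observations pin down the coefficients.

x^4 + 2*x^2*y^2 + y^4 - x^2 - y^2 + z^2 - 2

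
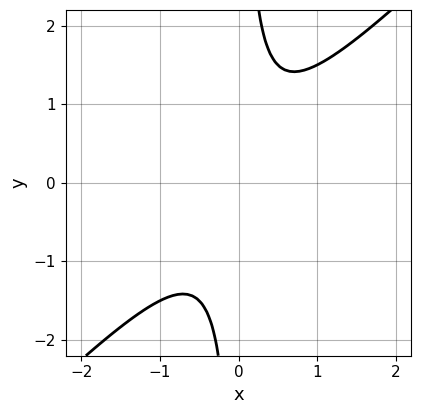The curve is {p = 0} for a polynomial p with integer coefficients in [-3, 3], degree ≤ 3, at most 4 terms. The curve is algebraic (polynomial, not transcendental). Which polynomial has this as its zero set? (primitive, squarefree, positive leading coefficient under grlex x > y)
2*x^2 - 2*x*y + 1

1. Degree: a generic line meets the curve in up to 2 points, so deg p = 2.
2. Against the integer gridlines: it misses every integer gridline on the y-axis; no x-intercept at any integer in the box.
3. Solving for integer coefficients yields p as stated.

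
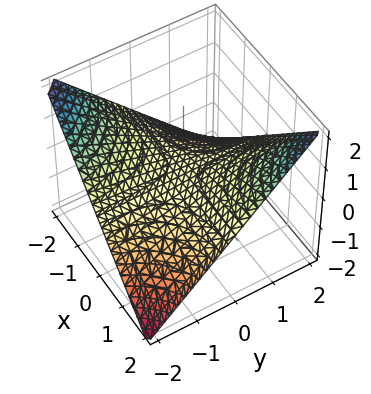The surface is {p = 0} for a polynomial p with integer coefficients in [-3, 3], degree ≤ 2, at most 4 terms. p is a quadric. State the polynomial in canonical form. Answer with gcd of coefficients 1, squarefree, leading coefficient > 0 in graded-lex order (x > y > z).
x*y - 2*z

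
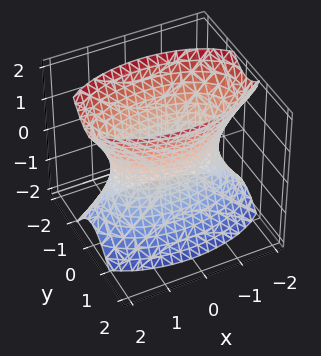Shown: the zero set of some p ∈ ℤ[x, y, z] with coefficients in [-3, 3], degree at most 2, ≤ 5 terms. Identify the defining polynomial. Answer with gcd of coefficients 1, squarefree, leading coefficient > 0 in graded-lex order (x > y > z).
x^2 + 3*y^2 - z^2 - 2

(a) The degree is 2 — one connected sheet with a waist; a quadric.
(b) Symmetries: mirror symmetry y ↦ −y ⇒ only even powers of y; the x ↦ −x reflection is a symmetry, so x appears only in even powers; it's symmetric under z → −z, forcing even powers of z.
(c) From the axis intercepts and sections: no z-intercept at any integer in the box.
(d) Fitting integer coefficients to these (and the overall shape) gives p.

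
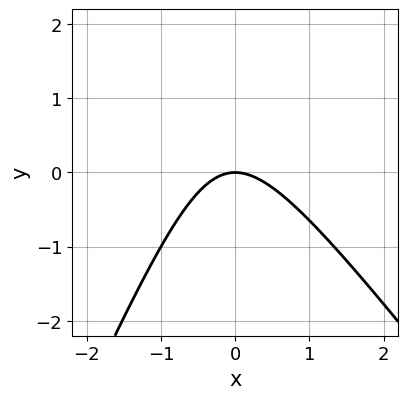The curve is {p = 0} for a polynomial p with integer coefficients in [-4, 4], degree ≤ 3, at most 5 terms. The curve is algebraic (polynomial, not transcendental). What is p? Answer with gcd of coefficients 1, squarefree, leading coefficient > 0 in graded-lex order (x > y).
3*x^2 + x*y - y^2 + 3*y

First, deg p = 2. A generic line meets the curve in up to 2 points.
Next, from the axis intercepts and sections: one x-axis crossing is at x = 0; it meets the y-axis at y = 0 (among the integer gridlines).
Finally, the integer polynomial consistent with all of this is the stated p.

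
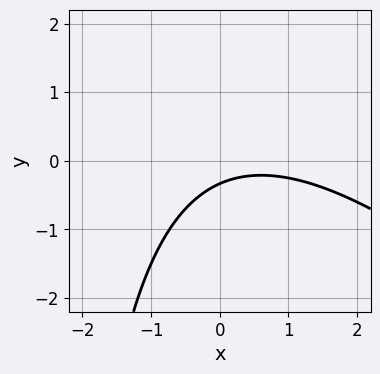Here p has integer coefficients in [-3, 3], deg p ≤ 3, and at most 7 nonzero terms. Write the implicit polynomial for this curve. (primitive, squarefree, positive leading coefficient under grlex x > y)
deg p = 2.
From the axis intercepts and sections: no x-intercept at any integer in the box.
Together with the visible shape, these determine p as stated.

x^2 + x*y - x + 3*y + 1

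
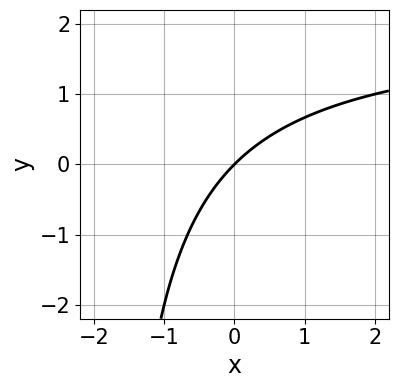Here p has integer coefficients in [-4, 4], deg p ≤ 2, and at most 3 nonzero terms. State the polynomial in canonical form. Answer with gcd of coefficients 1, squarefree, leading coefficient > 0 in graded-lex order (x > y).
The degree is 2 — a generic line meets the curve in up to 2 points.
Reading off the gridlines: it crosses the x-axis at the gridline x = 0; one y-axis crossing is at y = 0.
Matching integer coefficients to the picture gives p.

x*y - 2*x + 2*y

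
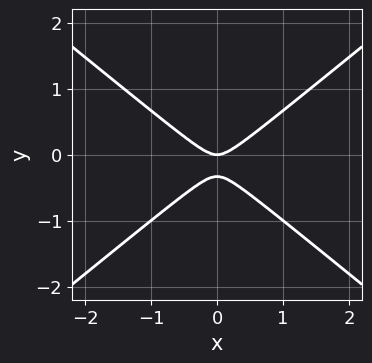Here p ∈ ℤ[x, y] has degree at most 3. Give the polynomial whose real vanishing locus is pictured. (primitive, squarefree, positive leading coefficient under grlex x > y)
2*x^2 - 3*y^2 - y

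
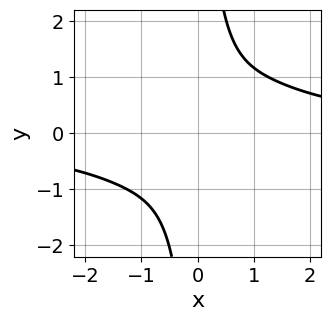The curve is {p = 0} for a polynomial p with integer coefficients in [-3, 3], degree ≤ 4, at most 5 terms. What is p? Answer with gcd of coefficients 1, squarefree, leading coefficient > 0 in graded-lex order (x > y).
First, deg p = 4. A generic line meets the curve in up to 4 points.
Finally, putting this together gives p.

2*x^3*y + 3*x*y^3 - 3*x^2 - 3*y^2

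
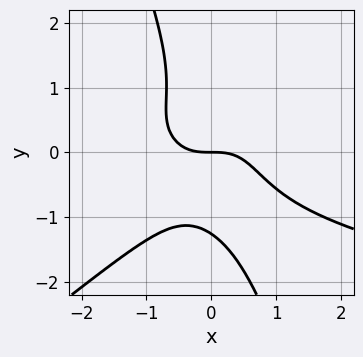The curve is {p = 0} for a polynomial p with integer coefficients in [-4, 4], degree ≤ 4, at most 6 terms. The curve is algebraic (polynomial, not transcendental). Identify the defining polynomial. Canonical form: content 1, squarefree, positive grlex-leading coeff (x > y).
Degree: no degree-3 curve has this shape, so deg p = 4.
From the visible intercepts: it meets the y-axis at y = 0 (among the integer gridlines); one x-axis crossing is at x = 0.
These observations pin down the coefficients.

2*x^2*y^2 - 2*x*y^3 - y^4 - 2*x^3 - 2*y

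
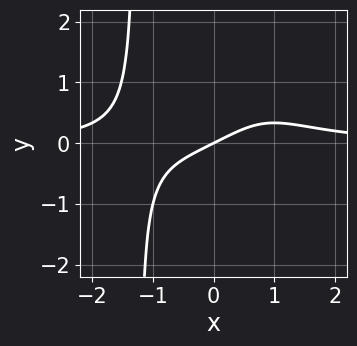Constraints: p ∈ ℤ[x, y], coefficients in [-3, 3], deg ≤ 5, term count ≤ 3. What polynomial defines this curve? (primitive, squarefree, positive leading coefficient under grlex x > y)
(a) Degree: the shape is more complex than any degree-3 curve, so deg p = 4.
(b) Checking where it meets the axes: one x-axis crossing is at x = 0; one y-axis crossing is at y = 0.
(c) Together with the visible shape, these determine p as stated.

x^3*y - x + 2*y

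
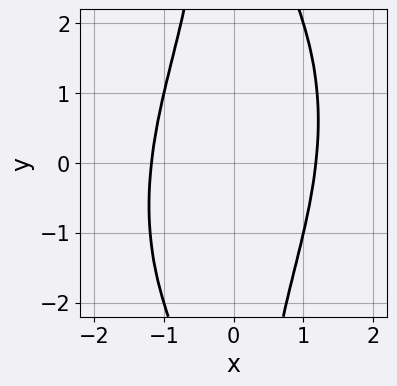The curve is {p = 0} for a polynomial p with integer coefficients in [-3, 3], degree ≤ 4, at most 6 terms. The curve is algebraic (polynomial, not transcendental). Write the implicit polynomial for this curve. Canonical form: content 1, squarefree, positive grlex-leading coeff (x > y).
First, the degree is 4 — a generic line meets the curve in up to 4 points.
Then, against the integer gridlines: the curve avoids every integer y-axis point in the box.
Finally, assembling these constraints gives the stated polynomial.

3*x^4 - x^3*y + x^2*y^2 - 2*x^2 - 3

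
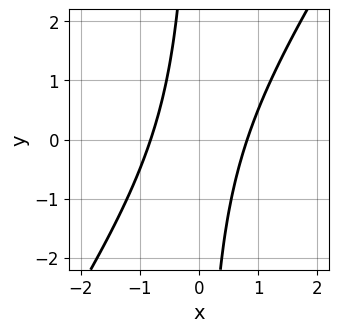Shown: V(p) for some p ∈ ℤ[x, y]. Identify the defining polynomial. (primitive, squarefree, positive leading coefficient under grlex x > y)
3*x^2 - 2*x*y - 2

(a) Degree: the shape is more complex than any degree-1 curve, so deg p = 2.
(b) From the axis intercepts and sections: it misses every integer gridline on the y-axis.
(c) Matching integer coefficients to the picture gives p.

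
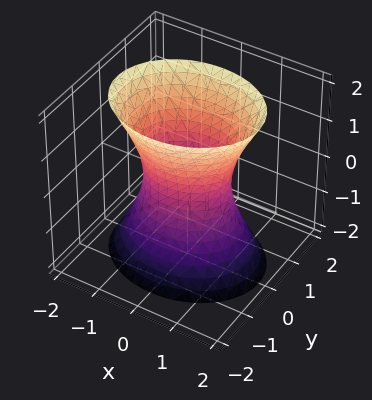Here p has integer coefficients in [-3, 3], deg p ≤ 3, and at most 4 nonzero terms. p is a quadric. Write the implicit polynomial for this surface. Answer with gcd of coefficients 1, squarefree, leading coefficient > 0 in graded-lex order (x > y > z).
2*x^2 + 3*y^2 - z^2 - 2

(a) deg p = 2.
(b) Symmetries: mirror symmetry x ↦ −x ⇒ only even powers of x; mirror symmetry z ↦ −z ⇒ only even powers of z; mirror symmetry y ↦ −y ⇒ only even powers of y.
(c) From the visible intercepts: among the integer gridlines, it crosses the x-axis at x ∈ {-1, 1}; it misses every integer gridline on the z-axis.
(d) Fitting integer coefficients to these (and the overall shape) gives p.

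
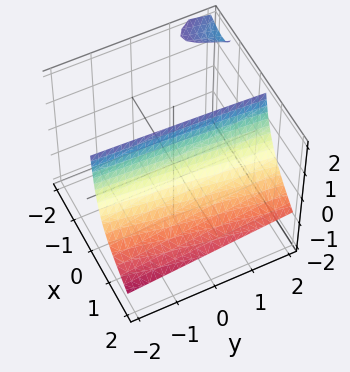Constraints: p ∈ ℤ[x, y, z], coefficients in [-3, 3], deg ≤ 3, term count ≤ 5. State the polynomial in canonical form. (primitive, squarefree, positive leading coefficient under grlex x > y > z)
The picture has 2 separate pieces. They look like related sheets of one shape, so recover p as a whole.
deg p = 3. No degree-2 surface has this shape.
From the visible intercepts: no z-intercept at any integer in the box; the surface avoids every integer y-axis point in the box.
Fitting integer coefficients to these (and the overall shape) gives p.

2*x^3 + 3*x^2*z - x*y + 2*x*z - 3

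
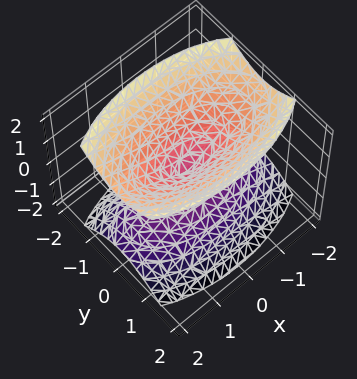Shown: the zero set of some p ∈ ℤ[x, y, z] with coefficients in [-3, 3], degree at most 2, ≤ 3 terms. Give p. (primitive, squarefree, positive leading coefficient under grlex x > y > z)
x^2 + 3*y^2 - 2*z^2

1. There are 2 components.
2. The degree is 2 — two nappes meeting at a single point; a quadric.
3. Symmetries: it's symmetric under y → −y, forcing even powers of y; the x ↦ −x reflection is a symmetry, so x appears only in even powers; it's symmetric under z → −z, forcing even powers of z.
4. Reading off the gridlines: one x-axis crossing is at x = 0; it meets the z-axis at z = 0 (among the integer gridlines); one y-axis crossing is at y = 0.
5. These observations pin down the coefficients.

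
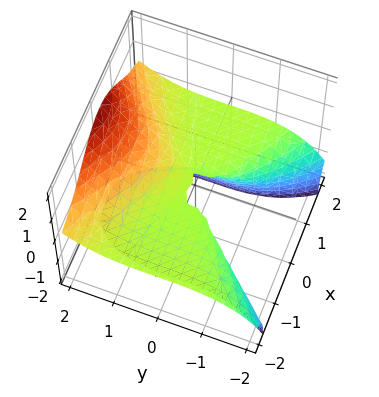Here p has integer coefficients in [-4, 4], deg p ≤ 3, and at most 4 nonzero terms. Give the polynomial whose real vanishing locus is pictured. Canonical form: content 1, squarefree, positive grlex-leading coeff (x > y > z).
3*x^2*z - y^3 + 2*z^2

1. Degree: no degree-2 surface has this shape, so deg p = 3.
2. Observable constraints: every point of the x-axis in the box is on the surface; one y-axis crossing is at y = 0; it meets the z-axis at z = 0 (among the integer gridlines).
3. Putting this together gives p.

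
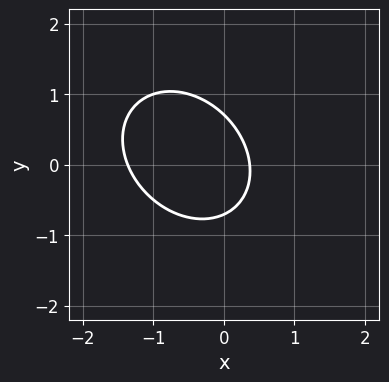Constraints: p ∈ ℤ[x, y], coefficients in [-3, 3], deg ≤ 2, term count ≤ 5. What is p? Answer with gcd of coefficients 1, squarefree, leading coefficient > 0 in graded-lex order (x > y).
2*x^2 + x*y + 2*y^2 + 2*x - 1

deg p = 2. No degree-1 curve has this shape.
The integer polynomial consistent with all of this is the stated p.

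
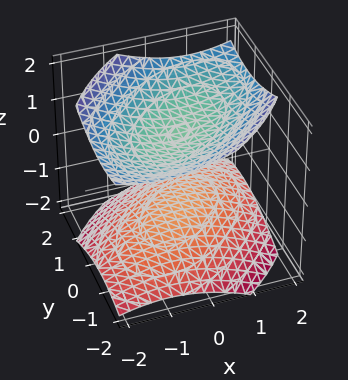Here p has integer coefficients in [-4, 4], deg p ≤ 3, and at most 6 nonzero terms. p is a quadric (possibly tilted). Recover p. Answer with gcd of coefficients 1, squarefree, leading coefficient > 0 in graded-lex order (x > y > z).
x^2 - x*y + y^2 - 2*z^2 + 2

(a) The picture has 2 separate pieces. They look like related sheets of one shape, so recover p as a whole.
(b) The degree is 2 — a generic line meets the surface in up to 2 points.
(c) Reading off the gridlines: the surface avoids every integer x-axis point in the box; the surface avoids every integer y-axis point in the box; among the integer gridlines, it crosses the z-axis at z ∈ {-1, 1}.
(d) Solving for integer coefficients yields p as stated.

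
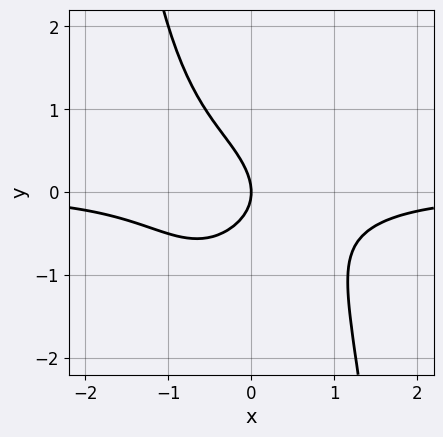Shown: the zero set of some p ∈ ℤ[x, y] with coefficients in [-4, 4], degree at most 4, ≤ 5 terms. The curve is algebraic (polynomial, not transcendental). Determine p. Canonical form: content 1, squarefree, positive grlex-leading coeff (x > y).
(a) The degree is 4 — a generic line meets the curve in up to 4 points.
(b) Observable constraints: it crosses the x-axis at the gridline x = 0; it crosses the y-axis at the gridline y = 0.
(c) Assembling these constraints gives the stated polynomial.

2*x^3*y + x*y + 2*y^2 + 2*x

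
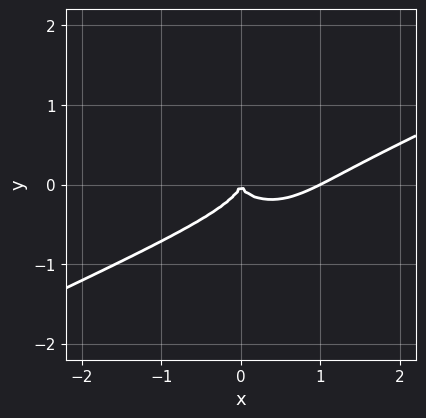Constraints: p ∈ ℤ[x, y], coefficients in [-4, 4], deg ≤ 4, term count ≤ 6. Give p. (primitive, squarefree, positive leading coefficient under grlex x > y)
x^3 - 2*x^2*y + x*y^2 - 3*y^3 - x^2

First, deg p = 3. No degree-2 curve has this shape.
Next, checking where it meets the axes: one y-axis crossing is at y = 0; the x-axis gridline crossings are at x ∈ {0, 1}.
Finally, together with the visible shape, these determine p as stated.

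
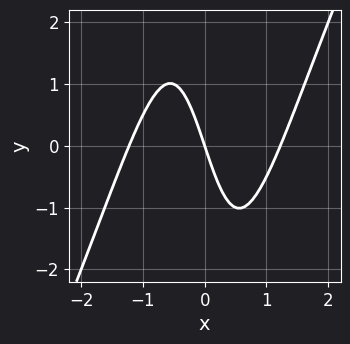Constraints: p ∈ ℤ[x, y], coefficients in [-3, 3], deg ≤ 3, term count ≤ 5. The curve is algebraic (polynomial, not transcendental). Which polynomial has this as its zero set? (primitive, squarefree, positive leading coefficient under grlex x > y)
deg p = 3. No degree-2 curve has this shape.
Checking where it meets the axes: it crosses the x-axis at the gridline x = 0; one y-axis crossing is at y = 0.
Fitting integer coefficients to these (and the overall shape) gives p.

2*x^3 - x^2*y - 3*x - y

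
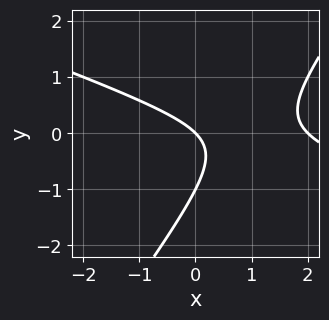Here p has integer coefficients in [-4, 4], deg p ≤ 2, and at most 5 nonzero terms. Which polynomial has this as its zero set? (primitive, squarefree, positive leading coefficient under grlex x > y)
(a) deg p = 2. A generic line meets the curve in up to 2 points.
(b) From the axis intercepts and sections: among the integer gridlines, it crosses the y-axis at y ∈ {-1, 0}; the x-axis gridline crossings are at x ∈ {0, 2}.
(c) Together with the visible shape, these determine p as stated.

x^2 + 2*x*y - 2*y^2 - 2*x - 2*y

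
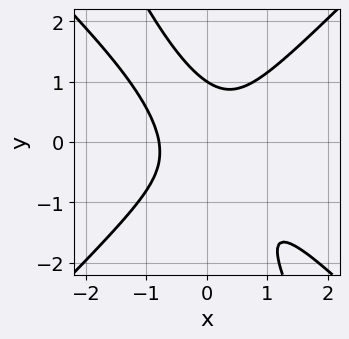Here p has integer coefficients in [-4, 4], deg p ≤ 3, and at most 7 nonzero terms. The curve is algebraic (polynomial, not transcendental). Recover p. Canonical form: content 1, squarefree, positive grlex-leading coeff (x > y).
2*x^3 + x^2*y - 2*x*y^2 - y^3 + 1

1. deg p = 3.
2. Against the integer gridlines: one y-axis crossing is at y = 1.
3. Fitting integer coefficients to these (and the overall shape) gives p.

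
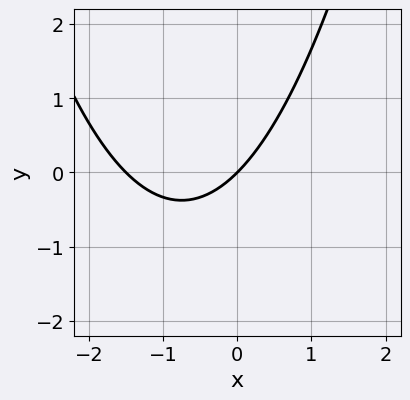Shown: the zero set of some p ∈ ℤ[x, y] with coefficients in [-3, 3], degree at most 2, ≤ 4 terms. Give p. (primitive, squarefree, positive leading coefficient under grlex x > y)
1. deg p = 2. The shape is more complex than any degree-1 curve.
2. From the axis intercepts and sections: it crosses the y-axis at the gridline y = 0; it crosses the x-axis at the gridline x = 0.
3. Fitting integer coefficients to these (and the overall shape) gives p.

2*x^2 + 3*x - 3*y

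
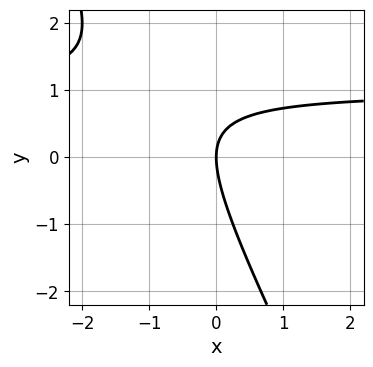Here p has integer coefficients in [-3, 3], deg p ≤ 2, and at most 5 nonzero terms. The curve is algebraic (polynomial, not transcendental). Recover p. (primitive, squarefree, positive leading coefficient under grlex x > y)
2*x*y + y^2 - 2*x

deg p = 2.
Reading off the gridlines: one y-axis crossing is at y = 0; it meets the x-axis at x = 0 (among the integer gridlines).
Together with the visible shape, these determine p as stated.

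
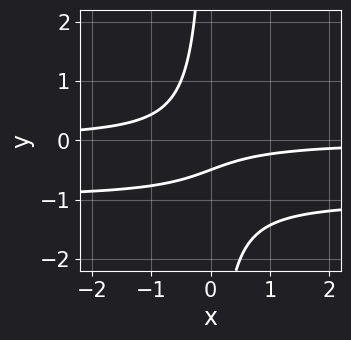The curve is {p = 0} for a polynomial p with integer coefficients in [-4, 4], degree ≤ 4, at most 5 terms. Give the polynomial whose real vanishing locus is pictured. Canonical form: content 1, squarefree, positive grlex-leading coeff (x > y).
3*x*y^2 + 3*x*y + 2*y + 1

(a) The degree is 3 — a generic line meets the curve in up to 3 points.
(b) From the visible intercepts: it misses every integer gridline on the x-axis.
(c) Together with the visible shape, these determine p as stated.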